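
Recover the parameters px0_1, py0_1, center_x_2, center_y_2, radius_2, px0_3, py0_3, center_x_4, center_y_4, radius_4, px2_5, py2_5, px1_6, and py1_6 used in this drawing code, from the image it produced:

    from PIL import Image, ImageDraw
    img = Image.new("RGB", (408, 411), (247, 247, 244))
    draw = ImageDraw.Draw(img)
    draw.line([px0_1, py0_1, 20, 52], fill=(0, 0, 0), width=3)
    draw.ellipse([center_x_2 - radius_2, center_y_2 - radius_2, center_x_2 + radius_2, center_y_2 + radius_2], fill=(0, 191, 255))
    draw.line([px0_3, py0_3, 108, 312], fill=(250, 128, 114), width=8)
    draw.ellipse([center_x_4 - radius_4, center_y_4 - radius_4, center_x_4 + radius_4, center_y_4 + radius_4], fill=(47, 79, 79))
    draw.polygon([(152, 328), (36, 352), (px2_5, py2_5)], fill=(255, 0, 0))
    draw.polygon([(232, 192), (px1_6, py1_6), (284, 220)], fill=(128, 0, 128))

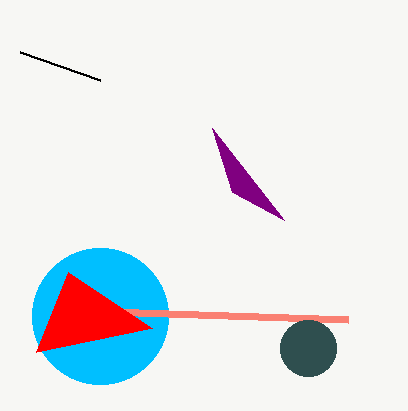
px0_1 = 100, py0_1 = 80, center_x_2 = 100, center_y_2 = 316, radius_2 = 68, px0_3 = 348, py0_3 = 320, center_x_4 = 308, center_y_4 = 348, radius_4 = 28, px2_5 = 68, py2_5 = 272, px1_6 = 212, py1_6 = 128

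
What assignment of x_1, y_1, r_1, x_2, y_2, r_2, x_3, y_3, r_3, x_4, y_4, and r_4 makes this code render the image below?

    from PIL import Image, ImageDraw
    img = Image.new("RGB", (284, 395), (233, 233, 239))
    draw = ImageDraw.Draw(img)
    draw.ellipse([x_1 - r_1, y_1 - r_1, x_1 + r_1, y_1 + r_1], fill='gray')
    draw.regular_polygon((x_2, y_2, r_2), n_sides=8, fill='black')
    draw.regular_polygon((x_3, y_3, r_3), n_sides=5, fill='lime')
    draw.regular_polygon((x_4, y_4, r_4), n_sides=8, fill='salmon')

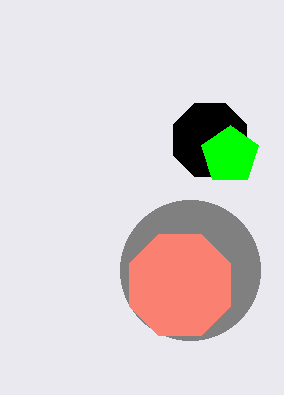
x_1 = 190
y_1 = 270
r_1 = 70
x_2 = 210
y_2 = 140
r_2 = 40
x_3 = 230
y_3 = 155
r_3 = 30
x_4 = 180
y_4 = 285
r_4 = 55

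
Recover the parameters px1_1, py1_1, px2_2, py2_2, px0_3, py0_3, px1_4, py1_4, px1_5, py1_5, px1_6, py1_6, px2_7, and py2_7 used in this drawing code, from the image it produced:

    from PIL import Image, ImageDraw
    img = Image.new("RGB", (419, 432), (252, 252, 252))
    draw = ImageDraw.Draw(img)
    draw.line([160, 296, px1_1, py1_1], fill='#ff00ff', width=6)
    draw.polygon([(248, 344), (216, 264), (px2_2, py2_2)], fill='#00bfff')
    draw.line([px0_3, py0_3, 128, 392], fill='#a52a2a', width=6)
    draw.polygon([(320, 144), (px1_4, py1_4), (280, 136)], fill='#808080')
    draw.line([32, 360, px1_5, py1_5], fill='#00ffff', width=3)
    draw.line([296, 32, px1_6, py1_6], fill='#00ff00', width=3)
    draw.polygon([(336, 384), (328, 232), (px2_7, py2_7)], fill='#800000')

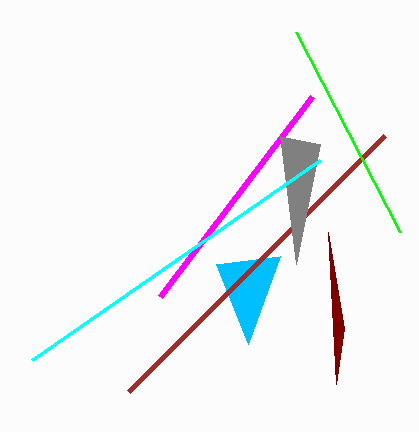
px1_1 = 312, py1_1 = 96, px2_2 = 280, py2_2 = 256, px0_3 = 384, py0_3 = 136, px1_4 = 296, py1_4 = 264, px1_5 = 320, py1_5 = 160, px1_6 = 400, py1_6 = 232, px2_7 = 344, py2_7 = 328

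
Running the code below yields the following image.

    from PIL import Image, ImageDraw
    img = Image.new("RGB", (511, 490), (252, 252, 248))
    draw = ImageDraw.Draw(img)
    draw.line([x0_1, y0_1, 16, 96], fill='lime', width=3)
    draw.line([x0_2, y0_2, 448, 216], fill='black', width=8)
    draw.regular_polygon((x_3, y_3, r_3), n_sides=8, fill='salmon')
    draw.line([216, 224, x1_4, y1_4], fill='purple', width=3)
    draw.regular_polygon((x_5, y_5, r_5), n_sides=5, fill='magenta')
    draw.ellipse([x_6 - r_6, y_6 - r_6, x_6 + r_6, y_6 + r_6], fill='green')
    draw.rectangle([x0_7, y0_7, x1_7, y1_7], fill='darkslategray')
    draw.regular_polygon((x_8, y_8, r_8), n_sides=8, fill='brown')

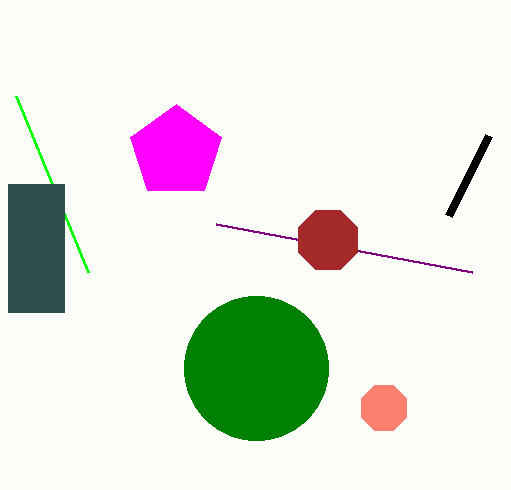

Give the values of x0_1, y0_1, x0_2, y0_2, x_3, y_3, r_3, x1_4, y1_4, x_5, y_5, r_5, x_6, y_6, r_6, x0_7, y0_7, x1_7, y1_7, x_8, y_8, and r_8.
x0_1 = 88; y0_1 = 272; x0_2 = 488; y0_2 = 136; x_3 = 384; y_3 = 408; r_3 = 24; x1_4 = 472; y1_4 = 272; x_5 = 176; y_5 = 152; r_5 = 48; x_6 = 256; y_6 = 368; r_6 = 72; x0_7 = 8; y0_7 = 184; x1_7 = 64; y1_7 = 312; x_8 = 328; y_8 = 240; r_8 = 32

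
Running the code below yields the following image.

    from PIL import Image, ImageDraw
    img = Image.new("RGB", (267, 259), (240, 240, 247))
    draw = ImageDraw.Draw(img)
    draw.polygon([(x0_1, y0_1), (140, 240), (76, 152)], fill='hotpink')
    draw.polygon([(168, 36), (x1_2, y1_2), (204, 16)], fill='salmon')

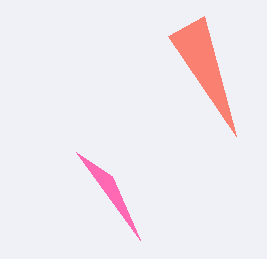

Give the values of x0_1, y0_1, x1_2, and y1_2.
x0_1 = 112
y0_1 = 176
x1_2 = 236
y1_2 = 136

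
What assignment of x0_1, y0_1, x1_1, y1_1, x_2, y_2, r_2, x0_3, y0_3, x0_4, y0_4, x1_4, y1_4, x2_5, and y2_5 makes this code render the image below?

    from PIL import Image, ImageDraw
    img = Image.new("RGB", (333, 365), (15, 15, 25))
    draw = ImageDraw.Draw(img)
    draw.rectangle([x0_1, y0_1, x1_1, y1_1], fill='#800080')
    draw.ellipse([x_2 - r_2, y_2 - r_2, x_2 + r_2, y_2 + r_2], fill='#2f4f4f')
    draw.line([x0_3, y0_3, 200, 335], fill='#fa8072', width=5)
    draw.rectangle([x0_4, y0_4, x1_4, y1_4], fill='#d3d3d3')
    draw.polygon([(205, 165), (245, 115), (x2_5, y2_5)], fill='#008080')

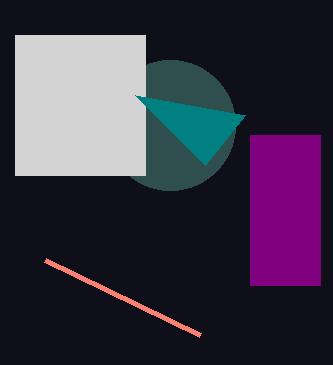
x0_1 = 250
y0_1 = 135
x1_1 = 320
y1_1 = 285
x_2 = 170
y_2 = 125
r_2 = 65
x0_3 = 45
y0_3 = 260
x0_4 = 15
y0_4 = 35
x1_4 = 145
y1_4 = 175
x2_5 = 135
y2_5 = 95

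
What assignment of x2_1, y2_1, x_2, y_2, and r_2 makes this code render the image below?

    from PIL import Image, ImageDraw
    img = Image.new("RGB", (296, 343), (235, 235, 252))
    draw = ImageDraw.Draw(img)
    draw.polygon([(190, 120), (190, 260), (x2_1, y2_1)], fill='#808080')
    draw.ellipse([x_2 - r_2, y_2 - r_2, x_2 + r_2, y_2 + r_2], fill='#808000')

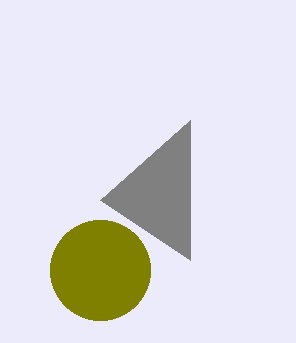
x2_1 = 100
y2_1 = 200
x_2 = 100
y_2 = 270
r_2 = 50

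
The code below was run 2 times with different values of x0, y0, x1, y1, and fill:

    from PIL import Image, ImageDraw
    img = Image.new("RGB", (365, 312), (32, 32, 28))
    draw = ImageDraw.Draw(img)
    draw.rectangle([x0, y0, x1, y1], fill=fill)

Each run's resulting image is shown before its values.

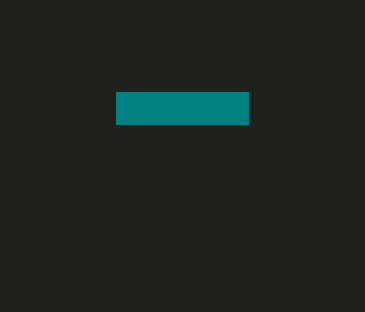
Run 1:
x0 = 116
y0 = 92
x1 = 248
y1 = 124
fill = 'teal'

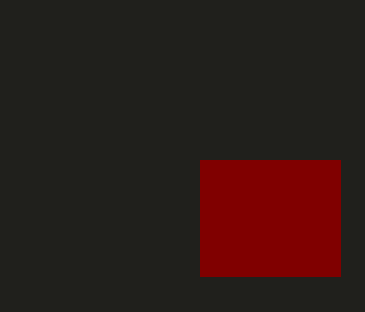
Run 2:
x0 = 200; y0 = 160; x1 = 340; y1 = 276; fill = 'maroon'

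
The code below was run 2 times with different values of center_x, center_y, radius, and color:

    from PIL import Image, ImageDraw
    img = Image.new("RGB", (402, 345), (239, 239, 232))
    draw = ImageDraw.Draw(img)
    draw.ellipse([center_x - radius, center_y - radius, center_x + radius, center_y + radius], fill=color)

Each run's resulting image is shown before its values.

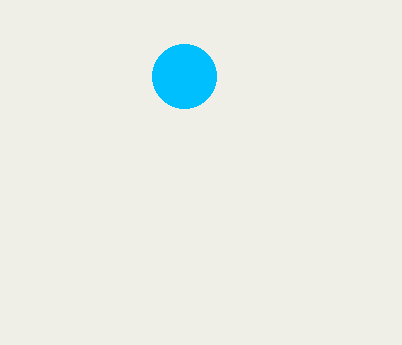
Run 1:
center_x = 184; center_y = 76; radius = 32; color = 'deepskyblue'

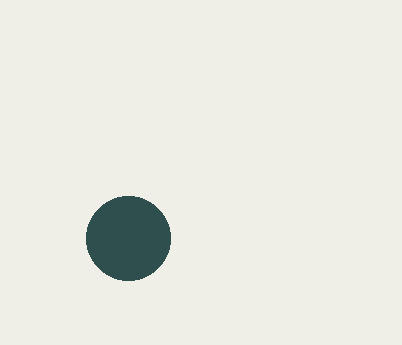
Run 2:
center_x = 128, center_y = 238, radius = 42, color = 'darkslategray'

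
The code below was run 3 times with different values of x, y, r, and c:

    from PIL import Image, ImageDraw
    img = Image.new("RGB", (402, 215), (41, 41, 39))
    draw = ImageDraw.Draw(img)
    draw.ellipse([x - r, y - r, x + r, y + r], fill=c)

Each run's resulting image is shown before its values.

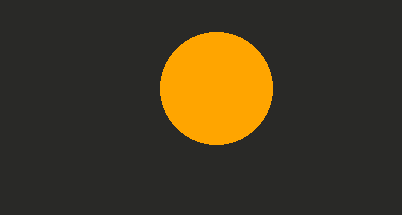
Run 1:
x = 216, y = 88, r = 56, c = 'orange'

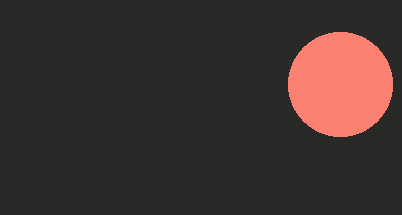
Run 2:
x = 340
y = 84
r = 52
c = 'salmon'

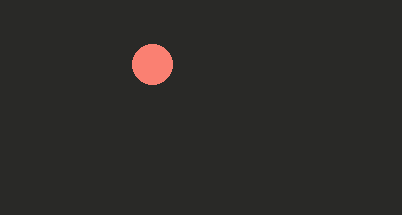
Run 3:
x = 152
y = 64
r = 20
c = 'salmon'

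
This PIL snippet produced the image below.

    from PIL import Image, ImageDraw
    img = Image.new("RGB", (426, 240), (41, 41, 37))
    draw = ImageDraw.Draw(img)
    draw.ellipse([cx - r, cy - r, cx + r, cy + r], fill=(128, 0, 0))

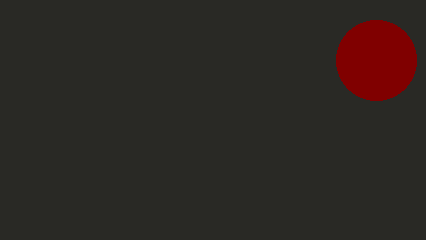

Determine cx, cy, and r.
cx = 376
cy = 60
r = 40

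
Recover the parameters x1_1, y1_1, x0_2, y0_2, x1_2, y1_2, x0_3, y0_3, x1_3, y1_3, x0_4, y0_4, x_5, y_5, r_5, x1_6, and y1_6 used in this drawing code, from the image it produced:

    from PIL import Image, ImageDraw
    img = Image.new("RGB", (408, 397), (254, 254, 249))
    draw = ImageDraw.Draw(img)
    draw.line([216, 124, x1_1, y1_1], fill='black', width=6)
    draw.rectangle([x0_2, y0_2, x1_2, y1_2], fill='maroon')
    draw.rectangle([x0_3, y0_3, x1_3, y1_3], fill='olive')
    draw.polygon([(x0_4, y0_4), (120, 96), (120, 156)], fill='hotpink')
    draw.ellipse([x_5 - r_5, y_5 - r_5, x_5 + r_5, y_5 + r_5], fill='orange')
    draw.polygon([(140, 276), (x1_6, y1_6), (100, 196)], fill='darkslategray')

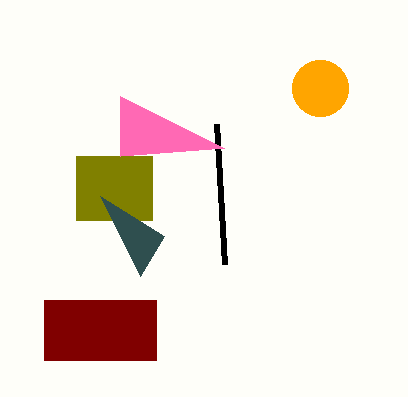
x1_1 = 224; y1_1 = 264; x0_2 = 44; y0_2 = 300; x1_2 = 156; y1_2 = 360; x0_3 = 76; y0_3 = 156; x1_3 = 152; y1_3 = 220; x0_4 = 224; y0_4 = 148; x_5 = 320; y_5 = 88; r_5 = 28; x1_6 = 164; y1_6 = 236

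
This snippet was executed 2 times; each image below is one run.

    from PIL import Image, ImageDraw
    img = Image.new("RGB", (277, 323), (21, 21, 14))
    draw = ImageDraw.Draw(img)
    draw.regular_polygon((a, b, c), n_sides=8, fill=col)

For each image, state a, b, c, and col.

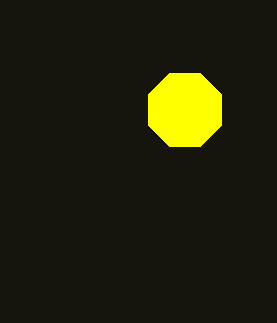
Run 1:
a = 185, b = 110, c = 40, col = 'yellow'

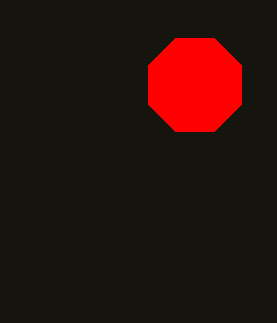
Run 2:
a = 195; b = 85; c = 50; col = 'red'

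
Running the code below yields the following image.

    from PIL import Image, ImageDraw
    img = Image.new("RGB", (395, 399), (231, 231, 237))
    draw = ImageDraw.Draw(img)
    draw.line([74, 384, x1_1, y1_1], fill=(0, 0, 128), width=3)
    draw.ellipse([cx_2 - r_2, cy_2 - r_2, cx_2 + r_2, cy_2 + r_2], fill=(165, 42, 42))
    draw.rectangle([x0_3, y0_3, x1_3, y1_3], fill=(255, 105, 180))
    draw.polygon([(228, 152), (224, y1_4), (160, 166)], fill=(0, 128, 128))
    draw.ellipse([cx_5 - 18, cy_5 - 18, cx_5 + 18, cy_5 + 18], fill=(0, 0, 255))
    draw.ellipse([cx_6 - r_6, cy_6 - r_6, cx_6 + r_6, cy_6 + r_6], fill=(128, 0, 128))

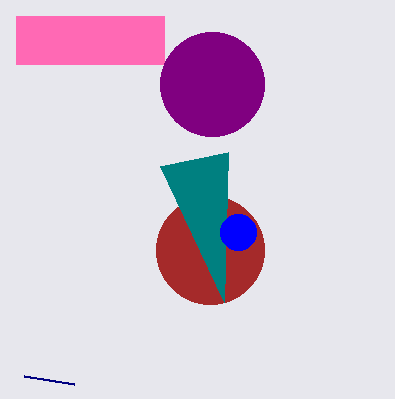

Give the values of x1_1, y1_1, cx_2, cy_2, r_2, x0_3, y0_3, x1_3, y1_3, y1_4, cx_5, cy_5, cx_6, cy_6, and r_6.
x1_1 = 24, y1_1 = 376, cx_2 = 210, cy_2 = 250, r_2 = 54, x0_3 = 16, y0_3 = 16, x1_3 = 164, y1_3 = 64, y1_4 = 302, cx_5 = 238, cy_5 = 232, cx_6 = 212, cy_6 = 84, r_6 = 52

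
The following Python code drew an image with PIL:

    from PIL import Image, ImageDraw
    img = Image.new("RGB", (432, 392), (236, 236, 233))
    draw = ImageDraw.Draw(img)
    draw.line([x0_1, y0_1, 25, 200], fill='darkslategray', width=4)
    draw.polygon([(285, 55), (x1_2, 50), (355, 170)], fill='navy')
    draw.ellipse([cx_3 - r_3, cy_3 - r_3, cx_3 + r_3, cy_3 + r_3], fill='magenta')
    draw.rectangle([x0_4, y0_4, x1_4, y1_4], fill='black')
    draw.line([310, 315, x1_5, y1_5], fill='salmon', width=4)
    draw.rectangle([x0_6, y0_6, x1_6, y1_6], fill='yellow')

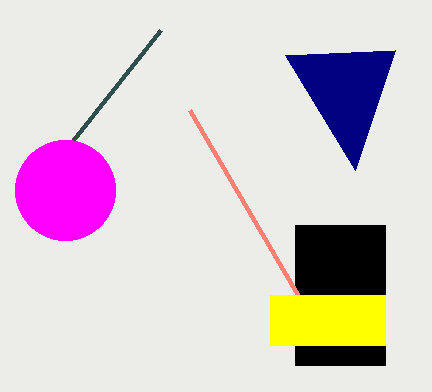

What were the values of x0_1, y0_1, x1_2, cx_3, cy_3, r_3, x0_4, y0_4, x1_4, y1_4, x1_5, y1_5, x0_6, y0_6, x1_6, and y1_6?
x0_1 = 160
y0_1 = 30
x1_2 = 395
cx_3 = 65
cy_3 = 190
r_3 = 50
x0_4 = 295
y0_4 = 225
x1_4 = 385
y1_4 = 365
x1_5 = 190
y1_5 = 110
x0_6 = 270
y0_6 = 295
x1_6 = 385
y1_6 = 345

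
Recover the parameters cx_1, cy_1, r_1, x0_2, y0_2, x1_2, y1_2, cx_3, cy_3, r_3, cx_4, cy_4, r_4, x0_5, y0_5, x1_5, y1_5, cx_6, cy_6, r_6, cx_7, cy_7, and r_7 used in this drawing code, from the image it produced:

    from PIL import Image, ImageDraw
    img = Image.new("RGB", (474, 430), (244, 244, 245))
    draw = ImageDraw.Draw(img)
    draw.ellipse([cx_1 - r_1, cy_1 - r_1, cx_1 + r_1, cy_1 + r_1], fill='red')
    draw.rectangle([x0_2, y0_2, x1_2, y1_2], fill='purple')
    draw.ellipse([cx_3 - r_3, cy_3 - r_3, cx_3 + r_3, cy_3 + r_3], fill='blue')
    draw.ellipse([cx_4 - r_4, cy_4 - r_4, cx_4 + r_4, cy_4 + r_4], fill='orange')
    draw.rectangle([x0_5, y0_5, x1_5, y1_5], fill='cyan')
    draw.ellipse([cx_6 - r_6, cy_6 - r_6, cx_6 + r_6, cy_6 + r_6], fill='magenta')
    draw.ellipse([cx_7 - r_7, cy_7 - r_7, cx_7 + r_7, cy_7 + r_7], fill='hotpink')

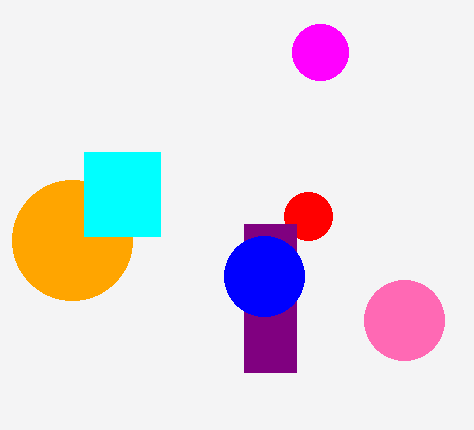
cx_1 = 308
cy_1 = 216
r_1 = 24
x0_2 = 244
y0_2 = 224
x1_2 = 296
y1_2 = 372
cx_3 = 264
cy_3 = 276
r_3 = 40
cx_4 = 72
cy_4 = 240
r_4 = 60
x0_5 = 84
y0_5 = 152
x1_5 = 160
y1_5 = 236
cx_6 = 320
cy_6 = 52
r_6 = 28
cx_7 = 404
cy_7 = 320
r_7 = 40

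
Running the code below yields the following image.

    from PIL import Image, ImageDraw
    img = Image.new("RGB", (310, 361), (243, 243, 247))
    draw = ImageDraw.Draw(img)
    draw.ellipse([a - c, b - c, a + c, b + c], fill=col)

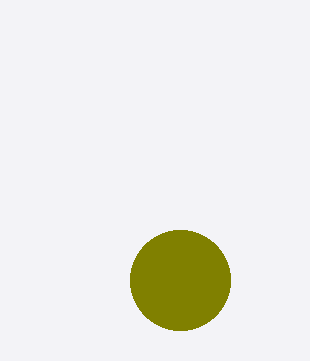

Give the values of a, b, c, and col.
a = 180, b = 280, c = 50, col = 'olive'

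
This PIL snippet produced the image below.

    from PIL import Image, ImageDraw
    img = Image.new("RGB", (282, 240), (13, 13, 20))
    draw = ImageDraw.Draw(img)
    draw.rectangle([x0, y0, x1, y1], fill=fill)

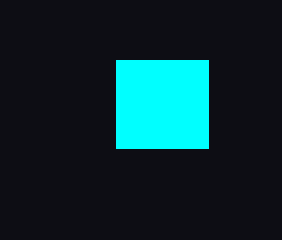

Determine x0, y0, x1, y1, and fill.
x0 = 116, y0 = 60, x1 = 208, y1 = 148, fill = 'cyan'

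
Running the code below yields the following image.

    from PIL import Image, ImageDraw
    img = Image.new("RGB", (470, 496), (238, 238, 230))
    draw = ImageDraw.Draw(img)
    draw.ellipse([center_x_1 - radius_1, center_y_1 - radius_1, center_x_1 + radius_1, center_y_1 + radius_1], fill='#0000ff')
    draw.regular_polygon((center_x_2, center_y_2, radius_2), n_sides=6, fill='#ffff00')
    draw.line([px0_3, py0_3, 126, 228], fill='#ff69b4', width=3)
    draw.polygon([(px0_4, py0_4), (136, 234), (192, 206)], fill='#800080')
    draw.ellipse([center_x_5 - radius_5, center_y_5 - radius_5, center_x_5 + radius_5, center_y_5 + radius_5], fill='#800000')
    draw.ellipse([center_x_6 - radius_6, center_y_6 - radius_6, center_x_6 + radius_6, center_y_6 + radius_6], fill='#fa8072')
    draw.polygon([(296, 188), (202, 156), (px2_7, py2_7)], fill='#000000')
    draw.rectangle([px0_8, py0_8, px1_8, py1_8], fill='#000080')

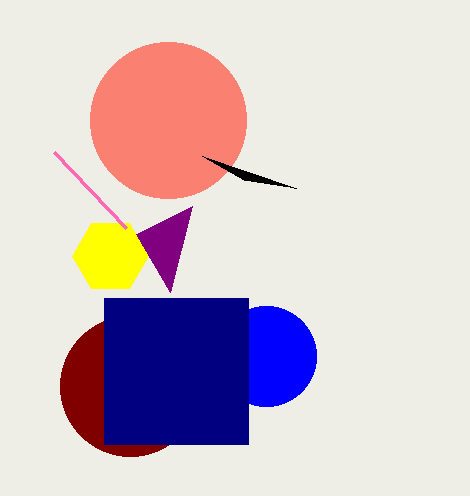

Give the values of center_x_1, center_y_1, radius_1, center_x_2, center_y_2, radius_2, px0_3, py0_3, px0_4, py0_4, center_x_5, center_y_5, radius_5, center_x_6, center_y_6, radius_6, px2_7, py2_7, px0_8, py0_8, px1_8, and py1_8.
center_x_1 = 266
center_y_1 = 356
radius_1 = 50
center_x_2 = 110
center_y_2 = 256
radius_2 = 38
px0_3 = 54
py0_3 = 152
px0_4 = 170
py0_4 = 292
center_x_5 = 130
center_y_5 = 386
radius_5 = 70
center_x_6 = 168
center_y_6 = 120
radius_6 = 78
px2_7 = 244
py2_7 = 180
px0_8 = 104
py0_8 = 298
px1_8 = 248
py1_8 = 444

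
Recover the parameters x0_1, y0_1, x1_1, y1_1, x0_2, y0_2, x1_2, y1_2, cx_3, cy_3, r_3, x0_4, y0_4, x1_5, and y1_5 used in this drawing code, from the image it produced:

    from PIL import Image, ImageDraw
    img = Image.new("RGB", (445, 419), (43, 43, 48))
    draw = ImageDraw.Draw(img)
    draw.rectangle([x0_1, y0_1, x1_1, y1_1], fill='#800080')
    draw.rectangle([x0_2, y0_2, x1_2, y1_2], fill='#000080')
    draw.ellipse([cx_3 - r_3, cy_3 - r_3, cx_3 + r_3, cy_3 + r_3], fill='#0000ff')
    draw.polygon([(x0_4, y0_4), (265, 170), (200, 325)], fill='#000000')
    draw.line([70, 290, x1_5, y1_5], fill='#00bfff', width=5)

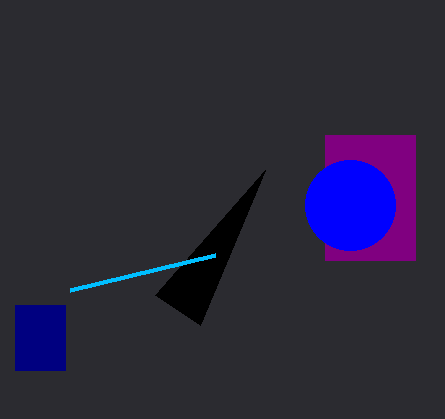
x0_1 = 325, y0_1 = 135, x1_1 = 415, y1_1 = 260, x0_2 = 15, y0_2 = 305, x1_2 = 65, y1_2 = 370, cx_3 = 350, cy_3 = 205, r_3 = 45, x0_4 = 155, y0_4 = 295, x1_5 = 215, y1_5 = 255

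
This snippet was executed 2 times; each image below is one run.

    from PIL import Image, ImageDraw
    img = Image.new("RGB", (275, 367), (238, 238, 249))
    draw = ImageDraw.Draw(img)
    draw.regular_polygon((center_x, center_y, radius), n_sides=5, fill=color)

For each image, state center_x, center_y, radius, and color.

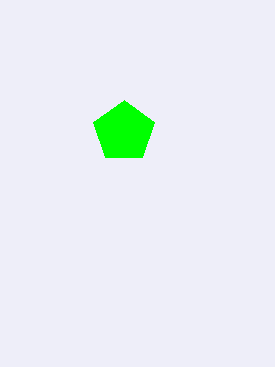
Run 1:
center_x = 124; center_y = 132; radius = 32; color = 'lime'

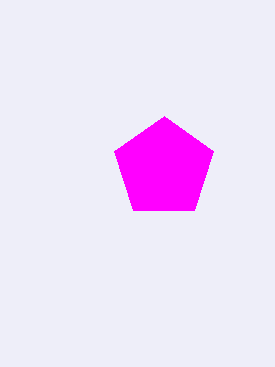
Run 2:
center_x = 164; center_y = 168; radius = 52; color = 'magenta'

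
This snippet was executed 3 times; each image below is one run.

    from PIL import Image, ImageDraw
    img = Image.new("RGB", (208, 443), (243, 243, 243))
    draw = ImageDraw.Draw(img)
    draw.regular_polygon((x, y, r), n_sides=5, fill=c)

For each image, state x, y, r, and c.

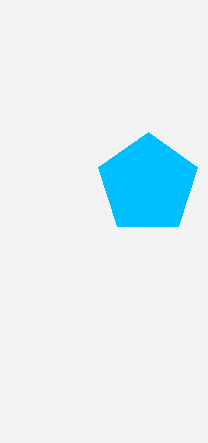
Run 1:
x = 148; y = 184; r = 52; c = 'deepskyblue'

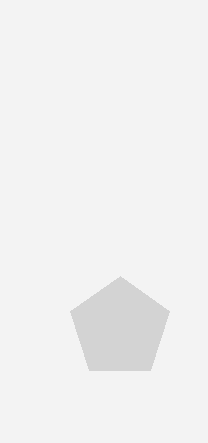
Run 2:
x = 120, y = 328, r = 52, c = 'lightgray'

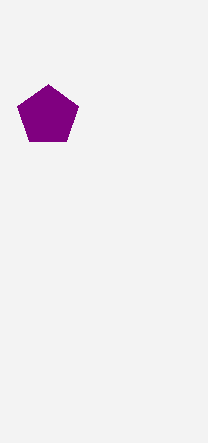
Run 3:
x = 48
y = 116
r = 32
c = 'purple'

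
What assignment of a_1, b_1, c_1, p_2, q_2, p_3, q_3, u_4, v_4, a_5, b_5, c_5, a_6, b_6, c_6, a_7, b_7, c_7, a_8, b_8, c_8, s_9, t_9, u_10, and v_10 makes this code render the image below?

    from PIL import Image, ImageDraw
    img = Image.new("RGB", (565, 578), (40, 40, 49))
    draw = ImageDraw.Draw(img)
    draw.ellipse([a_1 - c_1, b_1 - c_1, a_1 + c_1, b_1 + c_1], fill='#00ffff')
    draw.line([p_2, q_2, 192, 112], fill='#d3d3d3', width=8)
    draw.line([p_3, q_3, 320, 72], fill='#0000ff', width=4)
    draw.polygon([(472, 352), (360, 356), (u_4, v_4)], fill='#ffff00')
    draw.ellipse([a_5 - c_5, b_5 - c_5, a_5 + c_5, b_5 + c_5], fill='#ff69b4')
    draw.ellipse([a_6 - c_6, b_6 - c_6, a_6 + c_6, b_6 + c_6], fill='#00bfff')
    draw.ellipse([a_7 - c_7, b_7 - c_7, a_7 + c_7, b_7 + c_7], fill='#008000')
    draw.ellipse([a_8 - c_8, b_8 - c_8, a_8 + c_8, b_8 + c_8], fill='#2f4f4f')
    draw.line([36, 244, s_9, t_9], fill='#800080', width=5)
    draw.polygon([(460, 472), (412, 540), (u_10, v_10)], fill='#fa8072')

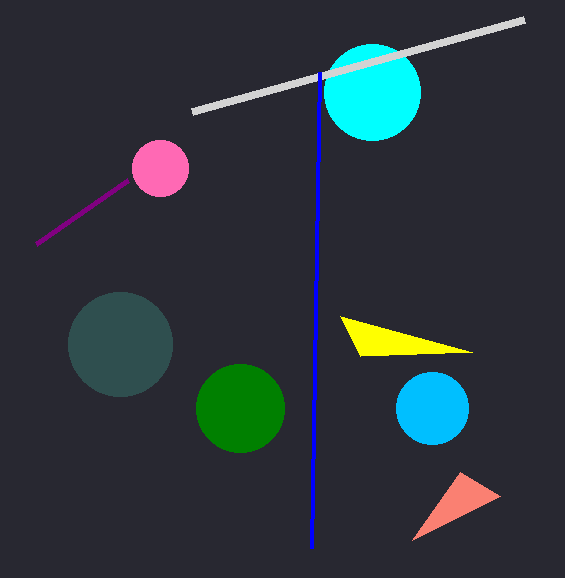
a_1 = 372; b_1 = 92; c_1 = 48; p_2 = 524; q_2 = 20; p_3 = 312; q_3 = 548; u_4 = 340; v_4 = 316; a_5 = 160; b_5 = 168; c_5 = 28; a_6 = 432; b_6 = 408; c_6 = 36; a_7 = 240; b_7 = 408; c_7 = 44; a_8 = 120; b_8 = 344; c_8 = 52; s_9 = 128; t_9 = 180; u_10 = 500; v_10 = 496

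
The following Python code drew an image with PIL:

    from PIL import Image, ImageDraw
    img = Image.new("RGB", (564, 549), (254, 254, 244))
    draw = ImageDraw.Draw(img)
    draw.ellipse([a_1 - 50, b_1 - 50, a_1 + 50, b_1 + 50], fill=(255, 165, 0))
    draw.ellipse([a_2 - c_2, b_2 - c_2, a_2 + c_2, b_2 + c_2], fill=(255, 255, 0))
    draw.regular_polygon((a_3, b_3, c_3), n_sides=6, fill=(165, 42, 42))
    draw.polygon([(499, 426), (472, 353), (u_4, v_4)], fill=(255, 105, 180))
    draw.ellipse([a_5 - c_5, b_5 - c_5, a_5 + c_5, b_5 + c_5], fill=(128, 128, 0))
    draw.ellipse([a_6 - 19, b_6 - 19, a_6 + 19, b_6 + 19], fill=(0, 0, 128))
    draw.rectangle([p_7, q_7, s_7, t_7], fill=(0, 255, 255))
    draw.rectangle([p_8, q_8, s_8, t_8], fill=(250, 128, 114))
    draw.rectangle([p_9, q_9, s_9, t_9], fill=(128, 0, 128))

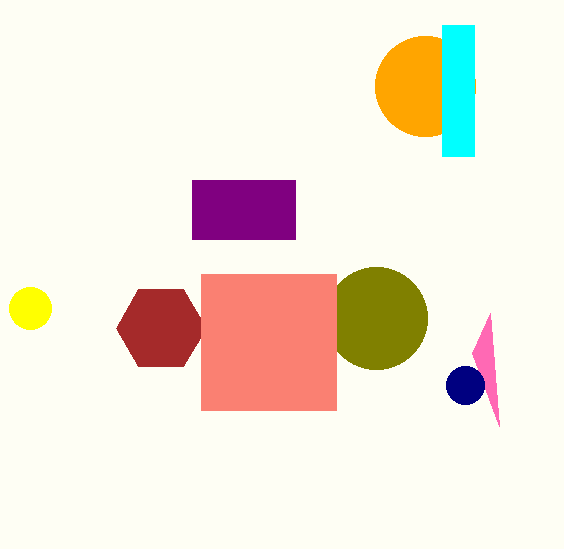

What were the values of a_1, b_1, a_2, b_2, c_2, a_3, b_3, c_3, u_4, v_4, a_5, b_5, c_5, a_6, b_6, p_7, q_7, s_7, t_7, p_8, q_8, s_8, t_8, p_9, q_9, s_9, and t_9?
a_1 = 425, b_1 = 86, a_2 = 30, b_2 = 308, c_2 = 21, a_3 = 161, b_3 = 328, c_3 = 45, u_4 = 490, v_4 = 313, a_5 = 376, b_5 = 318, c_5 = 51, a_6 = 465, b_6 = 385, p_7 = 442, q_7 = 25, s_7 = 474, t_7 = 156, p_8 = 201, q_8 = 274, s_8 = 336, t_8 = 410, p_9 = 192, q_9 = 180, s_9 = 295, t_9 = 239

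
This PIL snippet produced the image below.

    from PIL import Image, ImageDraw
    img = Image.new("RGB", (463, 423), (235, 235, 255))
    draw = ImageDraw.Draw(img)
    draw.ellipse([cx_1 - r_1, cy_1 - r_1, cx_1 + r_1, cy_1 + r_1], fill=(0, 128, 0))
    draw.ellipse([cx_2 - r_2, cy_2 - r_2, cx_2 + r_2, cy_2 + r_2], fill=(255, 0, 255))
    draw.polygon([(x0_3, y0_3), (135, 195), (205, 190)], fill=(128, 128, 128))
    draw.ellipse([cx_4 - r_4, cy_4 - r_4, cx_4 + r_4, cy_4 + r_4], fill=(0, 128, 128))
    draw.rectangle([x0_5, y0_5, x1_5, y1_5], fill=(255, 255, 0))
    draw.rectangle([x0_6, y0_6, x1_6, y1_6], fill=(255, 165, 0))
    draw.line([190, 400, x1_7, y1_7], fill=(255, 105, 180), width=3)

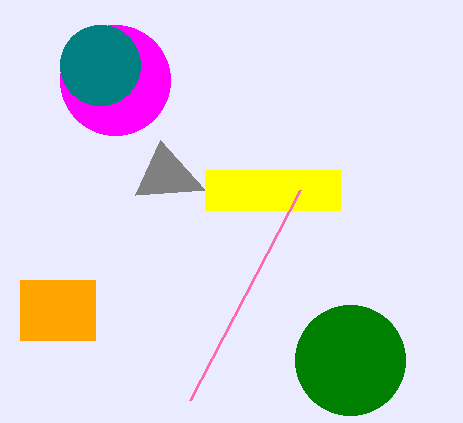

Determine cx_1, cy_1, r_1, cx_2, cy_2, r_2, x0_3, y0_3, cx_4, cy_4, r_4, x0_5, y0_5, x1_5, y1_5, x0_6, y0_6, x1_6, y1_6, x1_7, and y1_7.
cx_1 = 350
cy_1 = 360
r_1 = 55
cx_2 = 115
cy_2 = 80
r_2 = 55
x0_3 = 160
y0_3 = 140
cx_4 = 100
cy_4 = 65
r_4 = 40
x0_5 = 205
y0_5 = 170
x1_5 = 340
y1_5 = 210
x0_6 = 20
y0_6 = 280
x1_6 = 95
y1_6 = 340
x1_7 = 300
y1_7 = 190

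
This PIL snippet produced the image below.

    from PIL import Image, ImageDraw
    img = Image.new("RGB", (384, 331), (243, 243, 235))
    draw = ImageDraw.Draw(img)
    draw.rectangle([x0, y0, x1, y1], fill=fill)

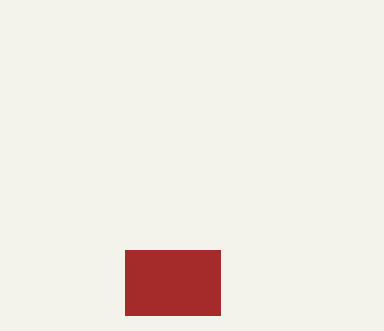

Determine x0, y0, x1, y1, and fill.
x0 = 125
y0 = 250
x1 = 220
y1 = 315
fill = 'brown'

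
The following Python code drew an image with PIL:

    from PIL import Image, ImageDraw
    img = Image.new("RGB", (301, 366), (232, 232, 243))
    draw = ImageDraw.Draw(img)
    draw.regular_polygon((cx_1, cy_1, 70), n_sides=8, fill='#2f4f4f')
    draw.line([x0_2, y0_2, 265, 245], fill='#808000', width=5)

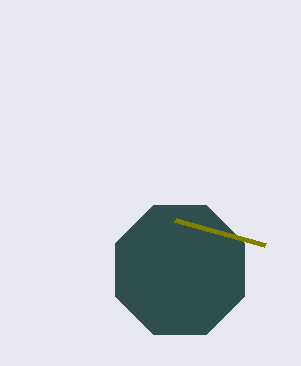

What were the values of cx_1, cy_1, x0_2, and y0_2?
cx_1 = 180; cy_1 = 270; x0_2 = 175; y0_2 = 220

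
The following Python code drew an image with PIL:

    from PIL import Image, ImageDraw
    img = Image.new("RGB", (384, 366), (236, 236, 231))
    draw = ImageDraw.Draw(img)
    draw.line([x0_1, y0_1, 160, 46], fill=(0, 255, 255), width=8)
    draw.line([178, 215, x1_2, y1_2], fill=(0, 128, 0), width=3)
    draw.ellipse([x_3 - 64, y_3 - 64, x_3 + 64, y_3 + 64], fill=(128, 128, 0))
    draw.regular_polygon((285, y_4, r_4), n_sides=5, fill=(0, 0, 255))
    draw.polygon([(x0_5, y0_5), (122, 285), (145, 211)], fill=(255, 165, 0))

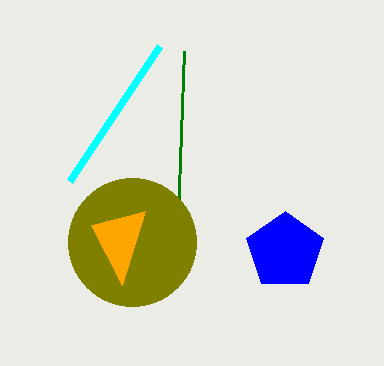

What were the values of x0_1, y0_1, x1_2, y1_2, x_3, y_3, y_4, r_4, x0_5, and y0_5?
x0_1 = 70
y0_1 = 181
x1_2 = 184
y1_2 = 51
x_3 = 132
y_3 = 242
y_4 = 251
r_4 = 40
x0_5 = 91
y0_5 = 225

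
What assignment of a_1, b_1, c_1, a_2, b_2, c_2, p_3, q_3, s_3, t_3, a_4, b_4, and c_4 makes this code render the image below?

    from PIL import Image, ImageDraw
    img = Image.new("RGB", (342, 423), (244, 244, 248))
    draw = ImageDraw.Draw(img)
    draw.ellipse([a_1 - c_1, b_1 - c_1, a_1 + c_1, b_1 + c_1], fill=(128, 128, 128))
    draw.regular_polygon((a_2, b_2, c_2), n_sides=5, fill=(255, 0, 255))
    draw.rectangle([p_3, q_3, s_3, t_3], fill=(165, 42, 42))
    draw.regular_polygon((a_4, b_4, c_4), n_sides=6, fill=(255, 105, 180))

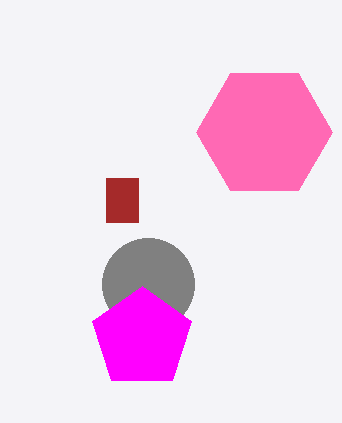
a_1 = 148; b_1 = 284; c_1 = 46; a_2 = 142; b_2 = 338; c_2 = 52; p_3 = 106; q_3 = 178; s_3 = 138; t_3 = 222; a_4 = 264; b_4 = 132; c_4 = 68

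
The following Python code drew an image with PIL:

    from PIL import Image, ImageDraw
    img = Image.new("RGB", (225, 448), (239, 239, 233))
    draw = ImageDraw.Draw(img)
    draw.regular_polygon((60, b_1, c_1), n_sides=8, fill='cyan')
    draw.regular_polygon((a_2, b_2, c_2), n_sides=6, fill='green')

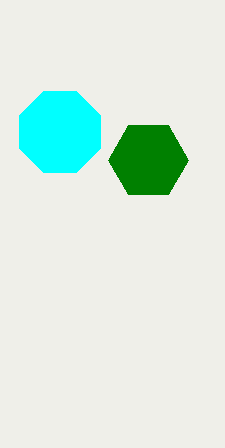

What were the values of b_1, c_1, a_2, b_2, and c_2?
b_1 = 132, c_1 = 44, a_2 = 148, b_2 = 160, c_2 = 40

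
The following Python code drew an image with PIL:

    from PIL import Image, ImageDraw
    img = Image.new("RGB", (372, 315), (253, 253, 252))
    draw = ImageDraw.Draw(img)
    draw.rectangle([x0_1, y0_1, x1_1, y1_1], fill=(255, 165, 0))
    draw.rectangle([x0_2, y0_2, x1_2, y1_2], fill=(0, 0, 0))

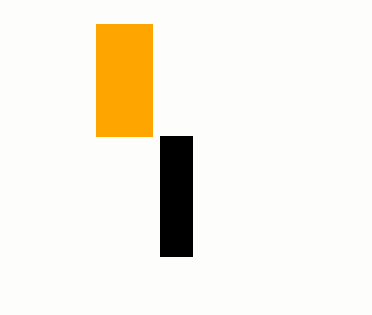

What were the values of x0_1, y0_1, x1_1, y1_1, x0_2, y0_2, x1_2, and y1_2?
x0_1 = 96, y0_1 = 24, x1_1 = 152, y1_1 = 136, x0_2 = 160, y0_2 = 136, x1_2 = 192, y1_2 = 256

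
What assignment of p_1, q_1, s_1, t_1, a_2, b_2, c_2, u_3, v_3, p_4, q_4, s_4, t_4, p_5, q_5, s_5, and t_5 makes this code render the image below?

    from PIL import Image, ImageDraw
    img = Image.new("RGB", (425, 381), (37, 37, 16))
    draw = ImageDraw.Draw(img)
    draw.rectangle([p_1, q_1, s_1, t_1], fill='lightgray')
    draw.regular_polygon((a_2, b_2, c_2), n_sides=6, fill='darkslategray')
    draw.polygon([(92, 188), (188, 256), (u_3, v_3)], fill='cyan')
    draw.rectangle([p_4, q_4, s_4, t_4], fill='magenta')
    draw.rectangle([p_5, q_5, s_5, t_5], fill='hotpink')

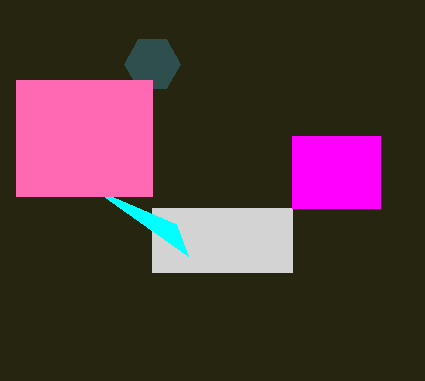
p_1 = 152, q_1 = 208, s_1 = 292, t_1 = 272, a_2 = 152, b_2 = 64, c_2 = 28, u_3 = 176, v_3 = 224, p_4 = 292, q_4 = 136, s_4 = 380, t_4 = 208, p_5 = 16, q_5 = 80, s_5 = 152, t_5 = 196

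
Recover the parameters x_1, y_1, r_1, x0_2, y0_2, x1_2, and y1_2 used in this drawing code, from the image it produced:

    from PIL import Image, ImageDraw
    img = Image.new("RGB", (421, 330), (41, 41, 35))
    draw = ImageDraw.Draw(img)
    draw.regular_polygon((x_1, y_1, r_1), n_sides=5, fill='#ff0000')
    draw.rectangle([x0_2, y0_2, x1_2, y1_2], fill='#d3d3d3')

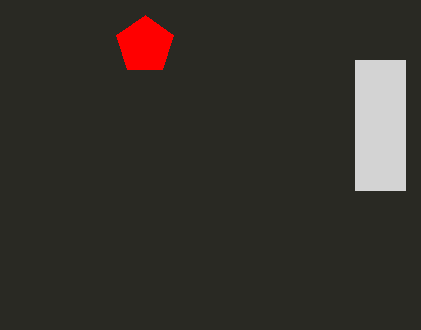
x_1 = 145; y_1 = 45; r_1 = 30; x0_2 = 355; y0_2 = 60; x1_2 = 405; y1_2 = 190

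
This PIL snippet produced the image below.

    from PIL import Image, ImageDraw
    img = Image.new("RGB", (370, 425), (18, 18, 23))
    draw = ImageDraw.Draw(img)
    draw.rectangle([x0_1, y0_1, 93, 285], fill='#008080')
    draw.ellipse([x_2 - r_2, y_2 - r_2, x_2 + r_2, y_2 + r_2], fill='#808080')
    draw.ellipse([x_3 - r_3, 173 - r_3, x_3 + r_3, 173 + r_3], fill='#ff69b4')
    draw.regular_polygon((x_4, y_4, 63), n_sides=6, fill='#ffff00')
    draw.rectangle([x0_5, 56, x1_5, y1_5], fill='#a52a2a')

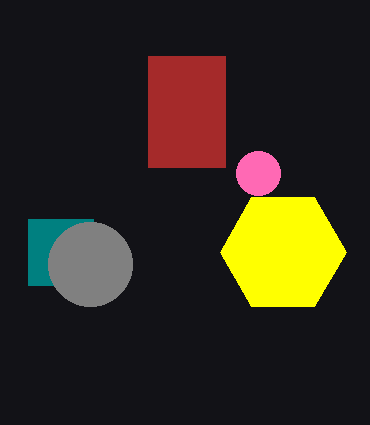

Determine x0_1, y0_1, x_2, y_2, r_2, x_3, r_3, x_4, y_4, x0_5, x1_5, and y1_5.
x0_1 = 28; y0_1 = 219; x_2 = 90; y_2 = 264; r_2 = 42; x_3 = 258; r_3 = 22; x_4 = 283; y_4 = 252; x0_5 = 148; x1_5 = 225; y1_5 = 167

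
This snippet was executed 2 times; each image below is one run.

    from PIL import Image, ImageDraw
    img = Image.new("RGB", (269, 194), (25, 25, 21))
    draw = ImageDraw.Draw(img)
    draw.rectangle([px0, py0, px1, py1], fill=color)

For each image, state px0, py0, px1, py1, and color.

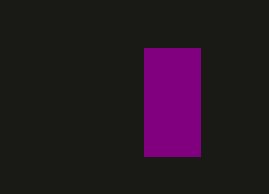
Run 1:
px0 = 144, py0 = 48, px1 = 200, py1 = 156, color = 'purple'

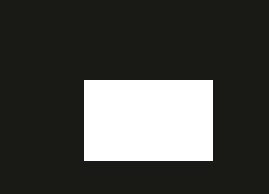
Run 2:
px0 = 84, py0 = 80, px1 = 212, py1 = 160, color = 'white'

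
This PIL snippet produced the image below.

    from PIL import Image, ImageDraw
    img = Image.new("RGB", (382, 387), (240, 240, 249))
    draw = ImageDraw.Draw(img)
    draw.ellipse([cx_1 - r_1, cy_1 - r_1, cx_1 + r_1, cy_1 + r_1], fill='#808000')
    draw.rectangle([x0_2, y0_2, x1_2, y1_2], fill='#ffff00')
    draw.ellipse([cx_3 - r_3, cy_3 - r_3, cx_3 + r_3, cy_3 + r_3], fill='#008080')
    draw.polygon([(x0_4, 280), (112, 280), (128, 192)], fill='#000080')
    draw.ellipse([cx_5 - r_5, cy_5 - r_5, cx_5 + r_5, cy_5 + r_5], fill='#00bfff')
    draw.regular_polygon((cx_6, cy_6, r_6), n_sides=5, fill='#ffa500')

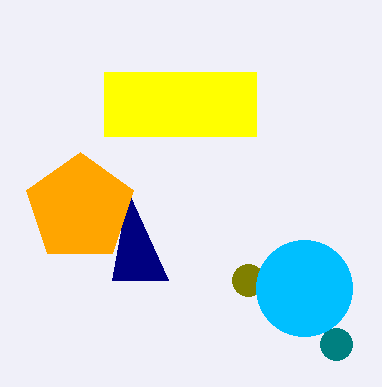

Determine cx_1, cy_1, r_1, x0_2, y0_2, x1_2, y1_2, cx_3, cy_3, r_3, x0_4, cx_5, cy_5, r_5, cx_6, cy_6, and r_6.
cx_1 = 248
cy_1 = 280
r_1 = 16
x0_2 = 104
y0_2 = 72
x1_2 = 256
y1_2 = 136
cx_3 = 336
cy_3 = 344
r_3 = 16
x0_4 = 168
cx_5 = 304
cy_5 = 288
r_5 = 48
cx_6 = 80
cy_6 = 208
r_6 = 56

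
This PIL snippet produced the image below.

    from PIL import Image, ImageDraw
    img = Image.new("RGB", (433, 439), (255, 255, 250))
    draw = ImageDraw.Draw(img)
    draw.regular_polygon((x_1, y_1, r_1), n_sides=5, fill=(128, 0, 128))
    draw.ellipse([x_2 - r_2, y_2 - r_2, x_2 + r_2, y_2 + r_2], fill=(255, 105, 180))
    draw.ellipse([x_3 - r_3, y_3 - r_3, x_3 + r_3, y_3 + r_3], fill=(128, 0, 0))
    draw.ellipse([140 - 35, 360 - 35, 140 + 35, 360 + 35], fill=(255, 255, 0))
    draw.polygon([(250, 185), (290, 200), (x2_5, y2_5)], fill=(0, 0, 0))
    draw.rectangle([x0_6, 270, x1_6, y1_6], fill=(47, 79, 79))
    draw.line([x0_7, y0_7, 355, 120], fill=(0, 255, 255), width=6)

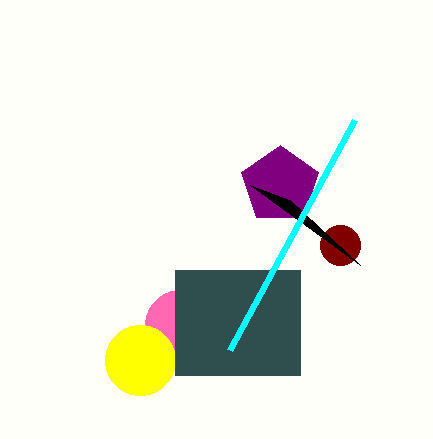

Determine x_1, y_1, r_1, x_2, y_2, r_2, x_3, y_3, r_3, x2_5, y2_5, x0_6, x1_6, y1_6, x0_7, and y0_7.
x_1 = 280; y_1 = 185; r_1 = 40; x_2 = 180; y_2 = 325; r_2 = 35; x_3 = 340; y_3 = 245; r_3 = 20; x2_5 = 360; y2_5 = 265; x0_6 = 175; x1_6 = 300; y1_6 = 375; x0_7 = 230; y0_7 = 350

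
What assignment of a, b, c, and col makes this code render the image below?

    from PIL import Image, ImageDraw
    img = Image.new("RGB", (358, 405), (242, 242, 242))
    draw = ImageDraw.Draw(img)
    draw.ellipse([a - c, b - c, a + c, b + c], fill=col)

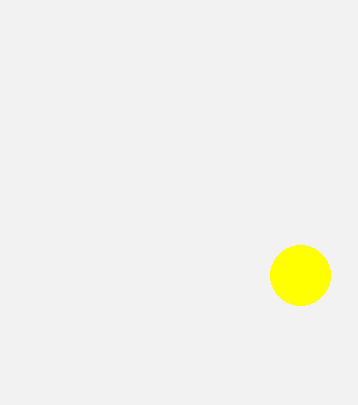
a = 300, b = 275, c = 30, col = 'yellow'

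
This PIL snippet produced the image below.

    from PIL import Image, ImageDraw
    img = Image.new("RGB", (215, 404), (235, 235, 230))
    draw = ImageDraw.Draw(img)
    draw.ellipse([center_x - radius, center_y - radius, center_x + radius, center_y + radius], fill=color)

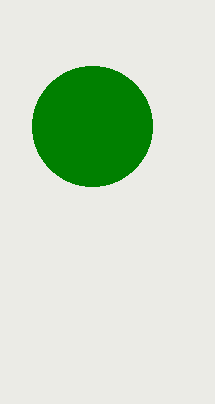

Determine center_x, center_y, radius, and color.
center_x = 92
center_y = 126
radius = 60
color = 'green'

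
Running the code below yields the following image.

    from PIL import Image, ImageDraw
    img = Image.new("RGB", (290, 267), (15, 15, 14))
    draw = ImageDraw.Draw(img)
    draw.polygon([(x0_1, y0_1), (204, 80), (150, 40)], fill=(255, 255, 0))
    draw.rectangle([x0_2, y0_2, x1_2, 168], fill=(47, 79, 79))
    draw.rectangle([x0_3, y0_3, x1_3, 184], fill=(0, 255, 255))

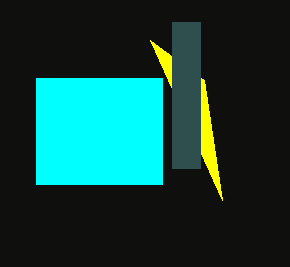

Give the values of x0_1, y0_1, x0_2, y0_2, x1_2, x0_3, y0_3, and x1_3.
x0_1 = 222, y0_1 = 200, x0_2 = 172, y0_2 = 22, x1_2 = 200, x0_3 = 36, y0_3 = 78, x1_3 = 162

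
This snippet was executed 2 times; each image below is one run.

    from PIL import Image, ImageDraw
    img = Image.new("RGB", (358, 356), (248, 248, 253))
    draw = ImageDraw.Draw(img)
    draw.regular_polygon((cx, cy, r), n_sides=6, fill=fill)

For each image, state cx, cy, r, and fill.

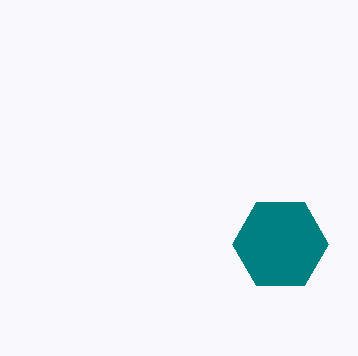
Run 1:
cx = 280
cy = 244
r = 48
fill = 'teal'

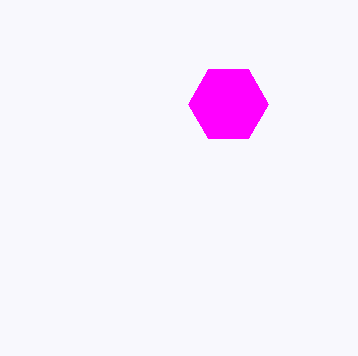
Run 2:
cx = 228, cy = 104, r = 40, fill = 'magenta'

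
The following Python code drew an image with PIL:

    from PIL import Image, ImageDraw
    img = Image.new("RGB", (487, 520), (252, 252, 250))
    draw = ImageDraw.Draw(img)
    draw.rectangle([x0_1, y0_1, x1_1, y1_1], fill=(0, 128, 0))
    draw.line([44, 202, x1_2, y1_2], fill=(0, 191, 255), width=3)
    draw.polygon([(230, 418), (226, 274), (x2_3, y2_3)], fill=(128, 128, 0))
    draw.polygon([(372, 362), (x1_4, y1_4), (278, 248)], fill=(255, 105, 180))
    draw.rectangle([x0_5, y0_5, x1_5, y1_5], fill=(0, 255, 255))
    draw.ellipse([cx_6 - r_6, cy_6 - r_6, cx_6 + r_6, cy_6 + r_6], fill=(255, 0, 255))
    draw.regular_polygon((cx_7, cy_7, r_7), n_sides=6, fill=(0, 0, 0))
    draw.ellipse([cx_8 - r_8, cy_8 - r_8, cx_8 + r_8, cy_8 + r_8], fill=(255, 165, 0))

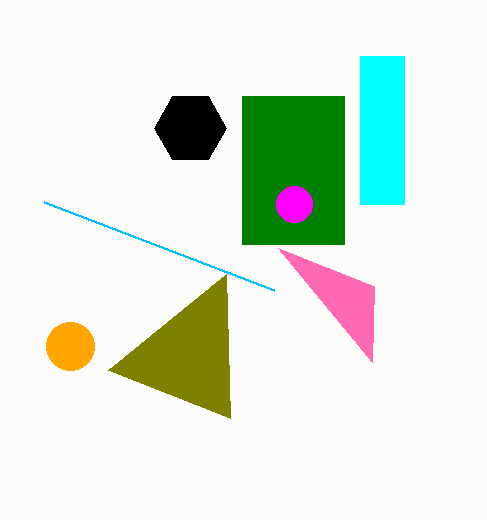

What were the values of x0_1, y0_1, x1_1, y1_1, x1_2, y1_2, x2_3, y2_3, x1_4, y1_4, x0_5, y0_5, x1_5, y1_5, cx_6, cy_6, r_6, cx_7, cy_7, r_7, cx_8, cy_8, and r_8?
x0_1 = 242
y0_1 = 96
x1_1 = 344
y1_1 = 244
x1_2 = 274
y1_2 = 290
x2_3 = 108
y2_3 = 370
x1_4 = 374
y1_4 = 286
x0_5 = 360
y0_5 = 56
x1_5 = 404
y1_5 = 204
cx_6 = 294
cy_6 = 204
r_6 = 18
cx_7 = 190
cy_7 = 128
r_7 = 36
cx_8 = 70
cy_8 = 346
r_8 = 24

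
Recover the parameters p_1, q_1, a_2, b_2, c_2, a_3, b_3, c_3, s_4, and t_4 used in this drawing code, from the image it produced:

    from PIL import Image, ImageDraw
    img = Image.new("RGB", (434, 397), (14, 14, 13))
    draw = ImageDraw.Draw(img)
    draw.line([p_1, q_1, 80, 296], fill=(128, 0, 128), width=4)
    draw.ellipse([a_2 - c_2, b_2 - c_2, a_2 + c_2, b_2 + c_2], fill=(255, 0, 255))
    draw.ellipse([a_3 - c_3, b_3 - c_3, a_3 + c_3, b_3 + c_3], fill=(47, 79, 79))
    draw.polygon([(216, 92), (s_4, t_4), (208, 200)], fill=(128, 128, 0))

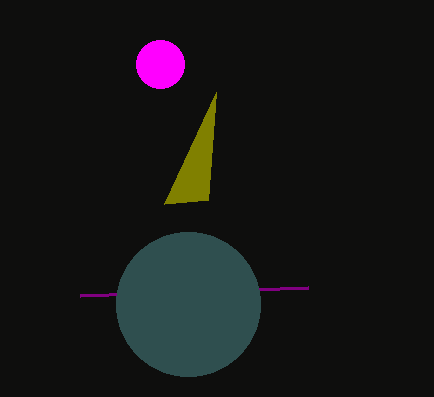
p_1 = 308
q_1 = 288
a_2 = 160
b_2 = 64
c_2 = 24
a_3 = 188
b_3 = 304
c_3 = 72
s_4 = 164
t_4 = 204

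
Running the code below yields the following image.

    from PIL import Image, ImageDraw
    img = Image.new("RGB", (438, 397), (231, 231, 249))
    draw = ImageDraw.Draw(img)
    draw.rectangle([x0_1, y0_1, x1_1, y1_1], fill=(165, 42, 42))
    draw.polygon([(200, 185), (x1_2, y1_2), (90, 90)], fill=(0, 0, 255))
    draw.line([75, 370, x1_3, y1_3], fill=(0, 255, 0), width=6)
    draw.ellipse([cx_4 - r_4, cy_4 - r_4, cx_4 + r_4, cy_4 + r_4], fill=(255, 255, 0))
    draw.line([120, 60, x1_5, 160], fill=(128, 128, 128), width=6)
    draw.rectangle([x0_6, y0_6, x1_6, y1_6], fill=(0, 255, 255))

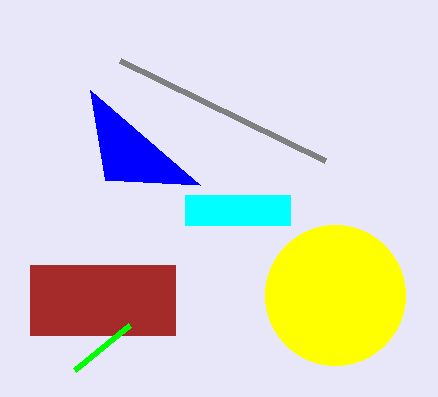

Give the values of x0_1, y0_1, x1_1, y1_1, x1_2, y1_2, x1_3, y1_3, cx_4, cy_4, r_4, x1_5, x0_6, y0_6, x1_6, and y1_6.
x0_1 = 30
y0_1 = 265
x1_1 = 175
y1_1 = 335
x1_2 = 105
y1_2 = 180
x1_3 = 130
y1_3 = 325
cx_4 = 335
cy_4 = 295
r_4 = 70
x1_5 = 325
x0_6 = 185
y0_6 = 195
x1_6 = 290
y1_6 = 225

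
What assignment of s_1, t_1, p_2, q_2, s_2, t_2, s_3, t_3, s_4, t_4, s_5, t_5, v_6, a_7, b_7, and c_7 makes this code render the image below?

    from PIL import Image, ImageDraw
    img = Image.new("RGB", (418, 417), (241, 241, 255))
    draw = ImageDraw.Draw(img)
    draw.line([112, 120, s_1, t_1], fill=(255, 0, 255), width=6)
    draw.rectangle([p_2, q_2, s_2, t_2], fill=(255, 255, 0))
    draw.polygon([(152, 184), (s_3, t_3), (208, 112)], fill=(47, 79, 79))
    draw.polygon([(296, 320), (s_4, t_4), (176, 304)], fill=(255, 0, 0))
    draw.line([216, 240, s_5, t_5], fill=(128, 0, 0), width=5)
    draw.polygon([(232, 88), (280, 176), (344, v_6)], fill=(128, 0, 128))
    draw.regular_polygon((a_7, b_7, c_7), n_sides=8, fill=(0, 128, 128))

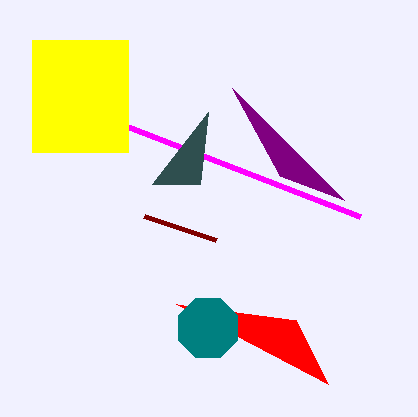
s_1 = 360, t_1 = 216, p_2 = 32, q_2 = 40, s_2 = 128, t_2 = 152, s_3 = 200, t_3 = 184, s_4 = 328, t_4 = 384, s_5 = 144, t_5 = 216, v_6 = 200, a_7 = 208, b_7 = 328, c_7 = 32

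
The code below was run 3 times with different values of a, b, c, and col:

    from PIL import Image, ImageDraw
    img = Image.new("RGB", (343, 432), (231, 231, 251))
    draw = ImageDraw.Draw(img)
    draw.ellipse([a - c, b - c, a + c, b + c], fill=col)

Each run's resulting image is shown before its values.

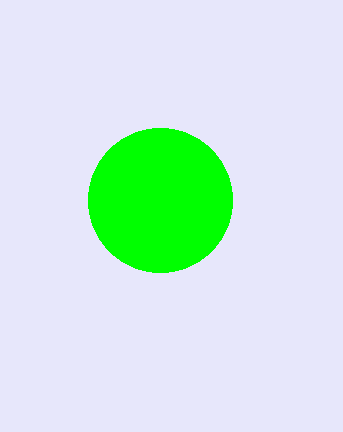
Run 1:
a = 160, b = 200, c = 72, col = 'lime'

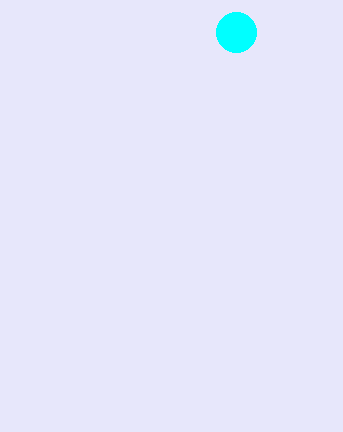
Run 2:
a = 236, b = 32, c = 20, col = 'cyan'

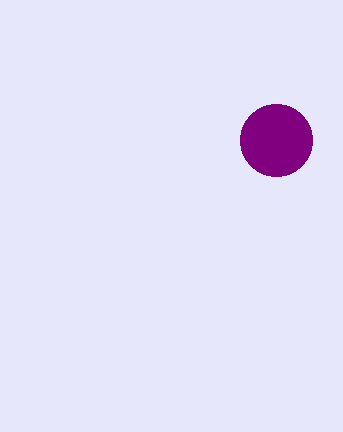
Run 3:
a = 276, b = 140, c = 36, col = 'purple'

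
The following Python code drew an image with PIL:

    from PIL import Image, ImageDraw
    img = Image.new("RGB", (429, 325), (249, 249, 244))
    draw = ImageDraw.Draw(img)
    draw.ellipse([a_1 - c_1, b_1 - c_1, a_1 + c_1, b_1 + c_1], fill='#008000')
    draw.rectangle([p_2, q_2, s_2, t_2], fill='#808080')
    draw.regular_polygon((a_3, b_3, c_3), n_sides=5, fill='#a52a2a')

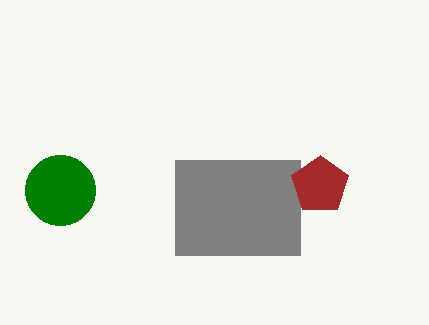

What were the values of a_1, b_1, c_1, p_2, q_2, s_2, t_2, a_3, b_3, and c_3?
a_1 = 60, b_1 = 190, c_1 = 35, p_2 = 175, q_2 = 160, s_2 = 300, t_2 = 255, a_3 = 320, b_3 = 185, c_3 = 30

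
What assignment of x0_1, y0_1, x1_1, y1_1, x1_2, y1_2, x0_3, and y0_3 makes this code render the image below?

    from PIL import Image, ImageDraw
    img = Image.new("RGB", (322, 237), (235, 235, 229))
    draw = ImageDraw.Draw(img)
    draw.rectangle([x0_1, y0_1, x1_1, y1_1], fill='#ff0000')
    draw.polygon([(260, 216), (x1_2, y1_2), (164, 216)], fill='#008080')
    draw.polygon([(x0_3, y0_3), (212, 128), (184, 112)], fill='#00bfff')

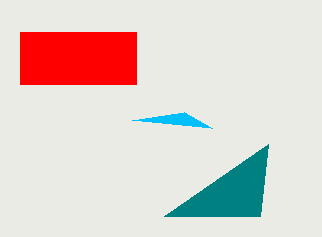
x0_1 = 20
y0_1 = 32
x1_1 = 136
y1_1 = 84
x1_2 = 268
y1_2 = 144
x0_3 = 132
y0_3 = 120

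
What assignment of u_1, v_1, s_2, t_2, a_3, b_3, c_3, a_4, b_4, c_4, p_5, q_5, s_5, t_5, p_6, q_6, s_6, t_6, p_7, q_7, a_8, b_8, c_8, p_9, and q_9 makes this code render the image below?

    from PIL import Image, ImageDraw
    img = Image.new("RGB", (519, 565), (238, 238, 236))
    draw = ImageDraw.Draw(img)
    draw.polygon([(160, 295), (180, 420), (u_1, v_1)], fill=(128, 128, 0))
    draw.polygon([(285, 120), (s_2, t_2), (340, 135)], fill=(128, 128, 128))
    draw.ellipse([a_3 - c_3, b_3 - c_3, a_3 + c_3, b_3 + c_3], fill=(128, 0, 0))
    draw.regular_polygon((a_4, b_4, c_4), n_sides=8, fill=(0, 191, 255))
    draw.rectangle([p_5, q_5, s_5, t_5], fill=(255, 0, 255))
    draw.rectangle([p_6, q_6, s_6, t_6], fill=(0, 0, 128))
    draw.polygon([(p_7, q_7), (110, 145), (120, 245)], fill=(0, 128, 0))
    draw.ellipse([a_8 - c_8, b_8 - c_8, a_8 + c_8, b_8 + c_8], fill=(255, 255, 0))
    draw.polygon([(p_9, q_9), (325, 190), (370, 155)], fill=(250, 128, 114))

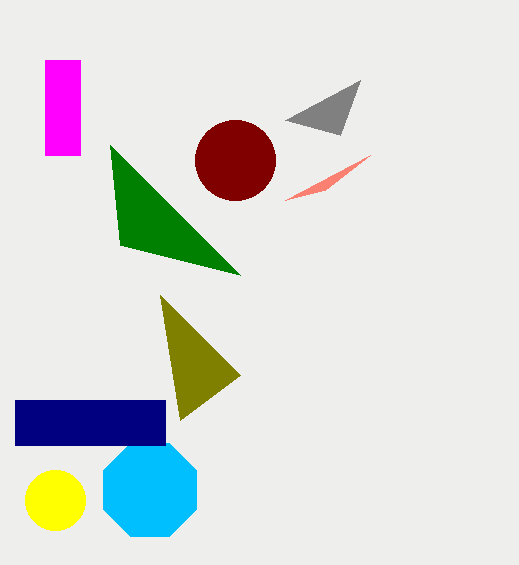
u_1 = 240, v_1 = 375, s_2 = 360, t_2 = 80, a_3 = 235, b_3 = 160, c_3 = 40, a_4 = 150, b_4 = 490, c_4 = 50, p_5 = 45, q_5 = 60, s_5 = 80, t_5 = 155, p_6 = 15, q_6 = 400, s_6 = 165, t_6 = 445, p_7 = 240, q_7 = 275, a_8 = 55, b_8 = 500, c_8 = 30, p_9 = 285, q_9 = 200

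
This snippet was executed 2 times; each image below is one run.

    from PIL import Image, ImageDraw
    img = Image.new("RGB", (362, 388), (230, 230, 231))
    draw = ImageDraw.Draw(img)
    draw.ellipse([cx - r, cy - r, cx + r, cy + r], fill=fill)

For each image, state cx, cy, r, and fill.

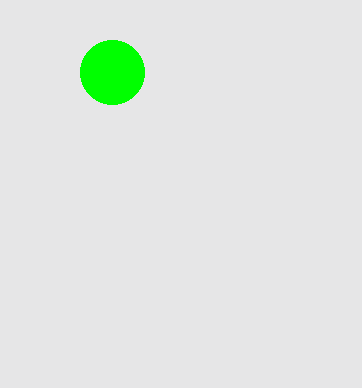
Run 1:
cx = 112
cy = 72
r = 32
fill = 'lime'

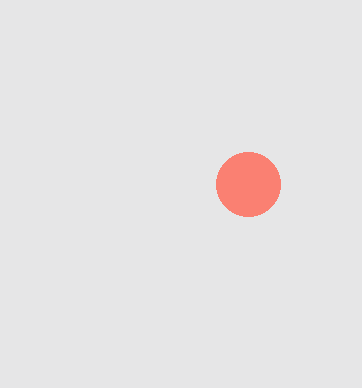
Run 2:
cx = 248, cy = 184, r = 32, fill = 'salmon'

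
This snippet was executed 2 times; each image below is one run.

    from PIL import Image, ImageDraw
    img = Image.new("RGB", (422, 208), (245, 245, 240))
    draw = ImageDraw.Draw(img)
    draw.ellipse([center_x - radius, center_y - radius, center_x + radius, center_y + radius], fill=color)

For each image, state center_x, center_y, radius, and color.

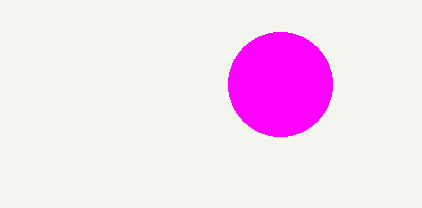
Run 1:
center_x = 280, center_y = 84, radius = 52, color = 'magenta'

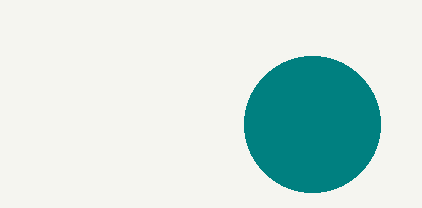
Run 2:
center_x = 312, center_y = 124, radius = 68, color = 'teal'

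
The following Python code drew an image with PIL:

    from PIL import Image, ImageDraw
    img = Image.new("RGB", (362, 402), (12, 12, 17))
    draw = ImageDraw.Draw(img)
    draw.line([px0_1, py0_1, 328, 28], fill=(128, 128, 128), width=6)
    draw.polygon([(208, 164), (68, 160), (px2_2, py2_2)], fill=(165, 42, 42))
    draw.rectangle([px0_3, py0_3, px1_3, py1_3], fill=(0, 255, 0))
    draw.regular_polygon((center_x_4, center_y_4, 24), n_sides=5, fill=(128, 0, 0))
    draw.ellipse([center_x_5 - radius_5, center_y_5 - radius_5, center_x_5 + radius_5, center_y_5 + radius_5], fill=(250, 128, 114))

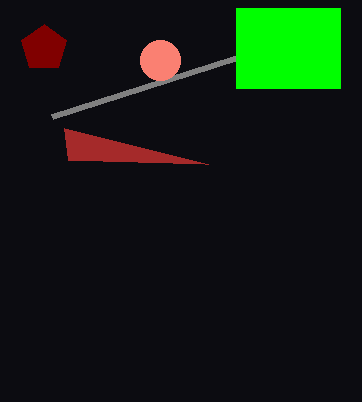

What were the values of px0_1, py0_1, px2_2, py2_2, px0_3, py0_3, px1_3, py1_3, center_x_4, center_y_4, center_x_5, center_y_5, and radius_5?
px0_1 = 52
py0_1 = 116
px2_2 = 64
py2_2 = 128
px0_3 = 236
py0_3 = 8
px1_3 = 340
py1_3 = 88
center_x_4 = 44
center_y_4 = 48
center_x_5 = 160
center_y_5 = 60
radius_5 = 20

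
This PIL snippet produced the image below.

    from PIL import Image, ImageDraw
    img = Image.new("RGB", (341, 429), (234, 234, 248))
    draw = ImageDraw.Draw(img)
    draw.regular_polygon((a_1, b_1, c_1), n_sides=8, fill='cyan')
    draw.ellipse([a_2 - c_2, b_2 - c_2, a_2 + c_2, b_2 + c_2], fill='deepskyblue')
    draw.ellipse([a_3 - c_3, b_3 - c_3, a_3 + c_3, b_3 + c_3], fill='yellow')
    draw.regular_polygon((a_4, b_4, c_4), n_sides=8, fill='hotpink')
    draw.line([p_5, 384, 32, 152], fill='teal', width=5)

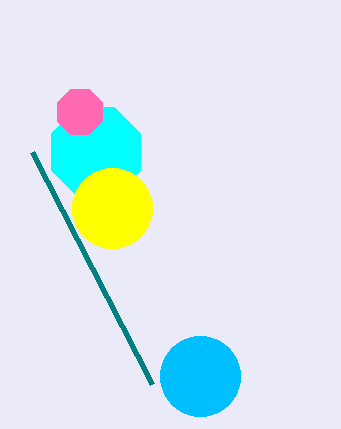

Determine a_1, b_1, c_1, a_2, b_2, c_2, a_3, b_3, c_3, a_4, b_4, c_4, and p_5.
a_1 = 96; b_1 = 152; c_1 = 48; a_2 = 200; b_2 = 376; c_2 = 40; a_3 = 112; b_3 = 208; c_3 = 40; a_4 = 80; b_4 = 112; c_4 = 24; p_5 = 152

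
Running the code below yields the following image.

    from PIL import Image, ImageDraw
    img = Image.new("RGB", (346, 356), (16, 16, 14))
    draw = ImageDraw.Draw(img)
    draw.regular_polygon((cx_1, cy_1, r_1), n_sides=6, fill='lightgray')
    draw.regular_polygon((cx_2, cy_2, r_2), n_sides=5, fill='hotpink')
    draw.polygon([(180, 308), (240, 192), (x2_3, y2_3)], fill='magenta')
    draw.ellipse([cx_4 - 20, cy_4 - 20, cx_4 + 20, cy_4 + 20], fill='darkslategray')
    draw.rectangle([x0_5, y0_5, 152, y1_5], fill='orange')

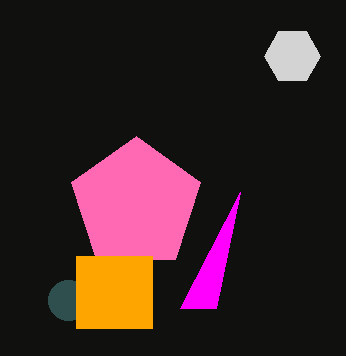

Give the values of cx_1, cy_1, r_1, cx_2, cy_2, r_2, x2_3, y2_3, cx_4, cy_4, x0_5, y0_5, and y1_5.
cx_1 = 292; cy_1 = 56; r_1 = 28; cx_2 = 136; cy_2 = 204; r_2 = 68; x2_3 = 216; y2_3 = 308; cx_4 = 68; cy_4 = 300; x0_5 = 76; y0_5 = 256; y1_5 = 328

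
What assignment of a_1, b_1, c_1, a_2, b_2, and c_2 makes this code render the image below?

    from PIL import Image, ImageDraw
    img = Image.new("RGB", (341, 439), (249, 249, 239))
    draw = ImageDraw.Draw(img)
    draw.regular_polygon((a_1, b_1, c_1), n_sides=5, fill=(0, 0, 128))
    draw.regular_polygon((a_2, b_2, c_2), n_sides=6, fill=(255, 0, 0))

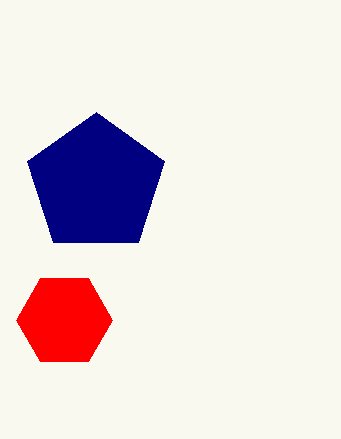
a_1 = 96
b_1 = 184
c_1 = 72
a_2 = 64
b_2 = 320
c_2 = 48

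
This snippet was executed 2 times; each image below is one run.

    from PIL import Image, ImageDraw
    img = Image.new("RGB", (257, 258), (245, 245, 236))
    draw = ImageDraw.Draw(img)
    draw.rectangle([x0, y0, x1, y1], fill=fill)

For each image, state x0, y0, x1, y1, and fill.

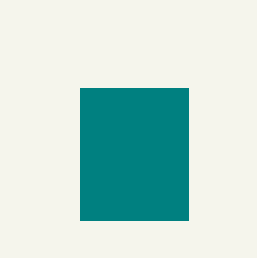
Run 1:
x0 = 80; y0 = 88; x1 = 188; y1 = 220; fill = 'teal'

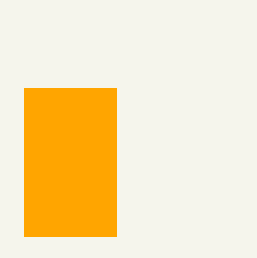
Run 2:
x0 = 24; y0 = 88; x1 = 116; y1 = 236; fill = 'orange'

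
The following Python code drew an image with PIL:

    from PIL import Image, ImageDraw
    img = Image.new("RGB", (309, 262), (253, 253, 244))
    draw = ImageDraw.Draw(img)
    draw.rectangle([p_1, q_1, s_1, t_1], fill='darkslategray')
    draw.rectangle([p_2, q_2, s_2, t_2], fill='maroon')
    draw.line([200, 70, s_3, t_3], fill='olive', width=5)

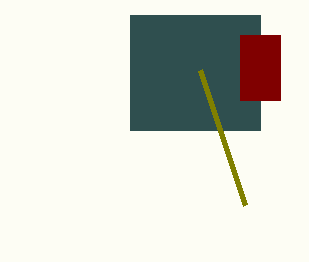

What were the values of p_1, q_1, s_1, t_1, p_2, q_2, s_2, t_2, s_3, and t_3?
p_1 = 130; q_1 = 15; s_1 = 260; t_1 = 130; p_2 = 240; q_2 = 35; s_2 = 280; t_2 = 100; s_3 = 245; t_3 = 205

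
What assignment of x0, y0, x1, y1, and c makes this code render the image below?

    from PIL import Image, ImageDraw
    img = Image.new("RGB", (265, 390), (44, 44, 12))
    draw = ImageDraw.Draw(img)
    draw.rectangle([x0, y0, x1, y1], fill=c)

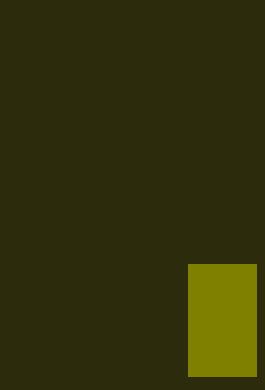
x0 = 188, y0 = 264, x1 = 256, y1 = 376, c = 'olive'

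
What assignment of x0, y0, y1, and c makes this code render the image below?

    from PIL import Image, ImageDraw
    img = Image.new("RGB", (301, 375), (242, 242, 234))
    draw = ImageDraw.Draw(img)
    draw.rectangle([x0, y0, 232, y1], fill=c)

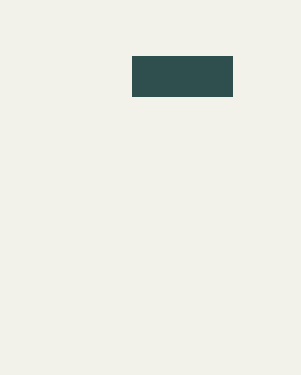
x0 = 132; y0 = 56; y1 = 96; c = 'darkslategray'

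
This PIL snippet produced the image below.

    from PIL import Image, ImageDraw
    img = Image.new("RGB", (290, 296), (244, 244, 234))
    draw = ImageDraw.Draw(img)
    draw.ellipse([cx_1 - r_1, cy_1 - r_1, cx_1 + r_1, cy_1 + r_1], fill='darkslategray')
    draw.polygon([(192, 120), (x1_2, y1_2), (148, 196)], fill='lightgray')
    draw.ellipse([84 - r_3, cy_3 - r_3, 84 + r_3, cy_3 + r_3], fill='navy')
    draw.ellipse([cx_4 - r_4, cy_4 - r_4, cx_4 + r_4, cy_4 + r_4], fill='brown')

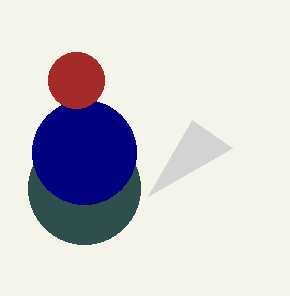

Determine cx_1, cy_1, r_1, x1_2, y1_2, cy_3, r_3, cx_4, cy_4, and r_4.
cx_1 = 84, cy_1 = 188, r_1 = 56, x1_2 = 232, y1_2 = 148, cy_3 = 152, r_3 = 52, cx_4 = 76, cy_4 = 80, r_4 = 28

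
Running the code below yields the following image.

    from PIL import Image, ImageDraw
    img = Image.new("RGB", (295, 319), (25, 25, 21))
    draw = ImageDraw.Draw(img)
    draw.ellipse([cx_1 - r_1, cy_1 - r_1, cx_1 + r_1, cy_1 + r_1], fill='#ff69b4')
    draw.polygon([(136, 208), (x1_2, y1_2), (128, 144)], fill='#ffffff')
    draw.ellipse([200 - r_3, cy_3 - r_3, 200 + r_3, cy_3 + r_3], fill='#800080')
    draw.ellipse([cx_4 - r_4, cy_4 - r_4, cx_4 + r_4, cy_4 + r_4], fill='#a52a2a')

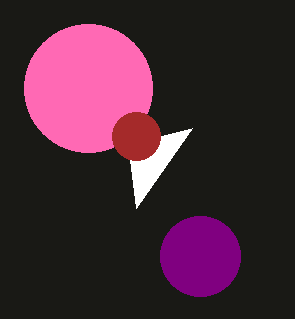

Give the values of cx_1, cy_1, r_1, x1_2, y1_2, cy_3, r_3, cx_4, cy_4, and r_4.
cx_1 = 88; cy_1 = 88; r_1 = 64; x1_2 = 192; y1_2 = 128; cy_3 = 256; r_3 = 40; cx_4 = 136; cy_4 = 136; r_4 = 24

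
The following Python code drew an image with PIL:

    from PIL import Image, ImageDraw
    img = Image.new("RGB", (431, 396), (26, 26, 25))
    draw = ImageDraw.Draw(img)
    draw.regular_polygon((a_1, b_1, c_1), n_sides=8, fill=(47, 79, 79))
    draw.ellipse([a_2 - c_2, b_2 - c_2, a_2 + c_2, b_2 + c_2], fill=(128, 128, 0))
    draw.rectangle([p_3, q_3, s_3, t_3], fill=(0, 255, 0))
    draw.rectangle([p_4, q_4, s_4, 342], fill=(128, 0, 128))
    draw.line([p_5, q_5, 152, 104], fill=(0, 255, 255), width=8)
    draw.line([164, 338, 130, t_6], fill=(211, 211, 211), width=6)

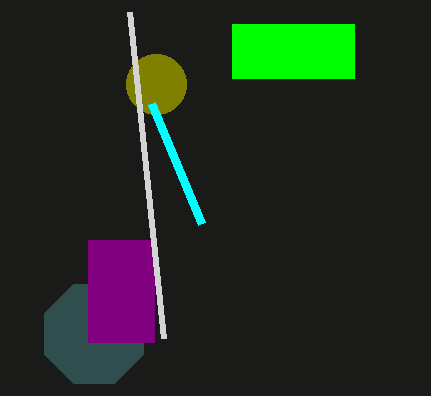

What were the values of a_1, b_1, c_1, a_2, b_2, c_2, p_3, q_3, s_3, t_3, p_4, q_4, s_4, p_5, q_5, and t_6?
a_1 = 94; b_1 = 334; c_1 = 54; a_2 = 156; b_2 = 84; c_2 = 30; p_3 = 232; q_3 = 24; s_3 = 354; t_3 = 78; p_4 = 88; q_4 = 240; s_4 = 154; p_5 = 202; q_5 = 224; t_6 = 12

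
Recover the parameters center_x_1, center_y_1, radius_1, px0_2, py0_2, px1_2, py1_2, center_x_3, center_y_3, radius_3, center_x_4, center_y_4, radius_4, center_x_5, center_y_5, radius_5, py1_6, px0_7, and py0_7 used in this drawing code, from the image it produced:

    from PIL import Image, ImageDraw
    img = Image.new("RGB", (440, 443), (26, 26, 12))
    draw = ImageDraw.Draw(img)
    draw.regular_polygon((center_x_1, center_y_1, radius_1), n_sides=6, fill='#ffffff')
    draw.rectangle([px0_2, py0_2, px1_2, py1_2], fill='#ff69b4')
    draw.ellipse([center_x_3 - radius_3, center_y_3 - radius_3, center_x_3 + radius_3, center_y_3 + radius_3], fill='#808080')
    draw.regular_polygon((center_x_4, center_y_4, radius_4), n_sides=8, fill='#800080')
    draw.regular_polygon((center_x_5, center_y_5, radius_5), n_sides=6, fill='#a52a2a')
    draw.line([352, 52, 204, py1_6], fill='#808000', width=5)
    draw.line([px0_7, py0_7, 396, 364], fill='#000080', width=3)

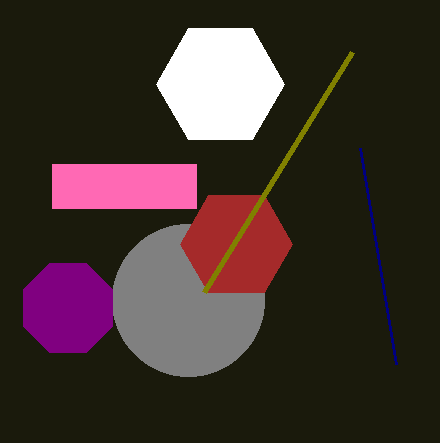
center_x_1 = 220; center_y_1 = 84; radius_1 = 64; px0_2 = 52; py0_2 = 164; px1_2 = 196; py1_2 = 208; center_x_3 = 188; center_y_3 = 300; radius_3 = 76; center_x_4 = 68; center_y_4 = 308; radius_4 = 48; center_x_5 = 236; center_y_5 = 244; radius_5 = 56; py1_6 = 292; px0_7 = 360; py0_7 = 148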